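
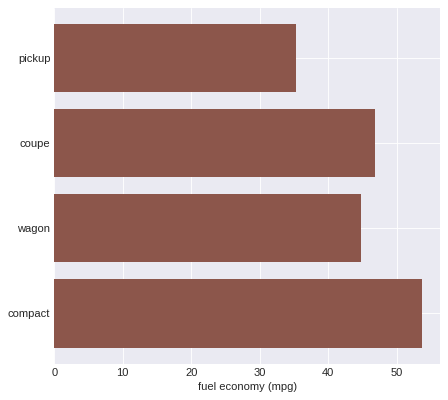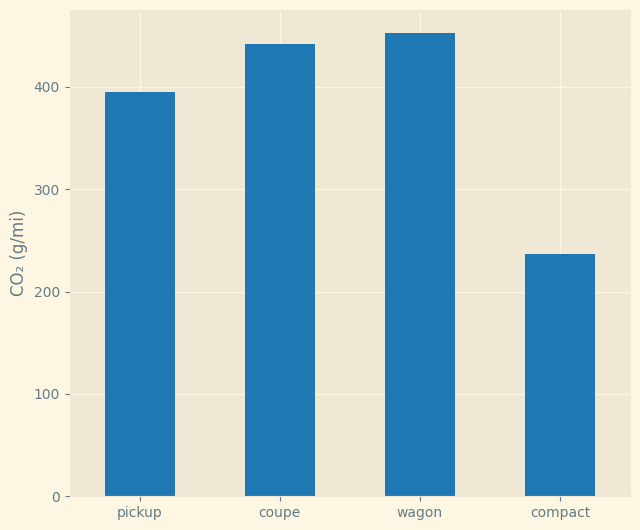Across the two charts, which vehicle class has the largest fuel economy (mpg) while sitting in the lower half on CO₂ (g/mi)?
compact

Chart 2 median CO₂ (g/mi) ≈ 400; below-median vehicle classes: pickup, compact. Among those, compact has the highest fuel economy (mpg) (≈ 55).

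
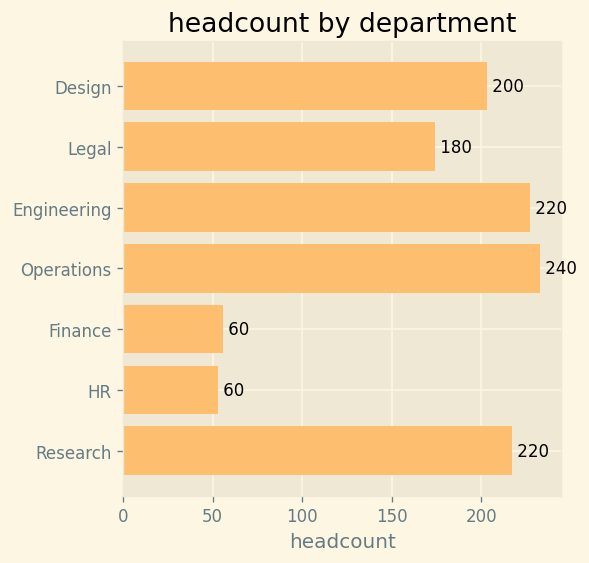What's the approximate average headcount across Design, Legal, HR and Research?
(200 + 180 + 60 + 220) / 4 ≈ 165.

≈ 165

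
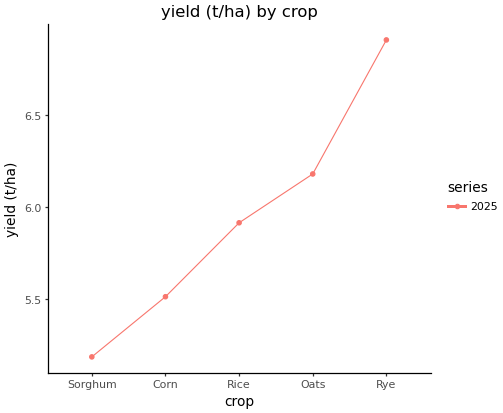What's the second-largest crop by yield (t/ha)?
Oats

Top 3: Rye ≈ 7.0, Oats ≈ 6.2, Rice ≈ 6.0.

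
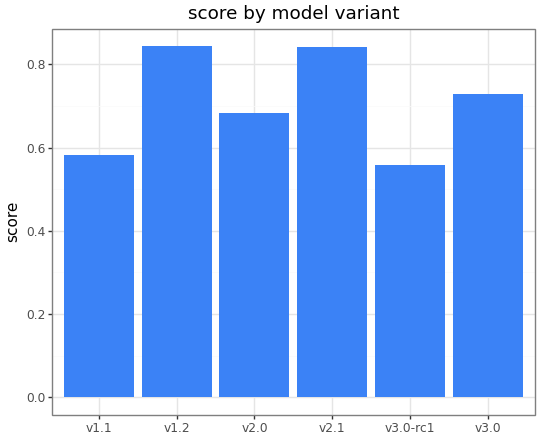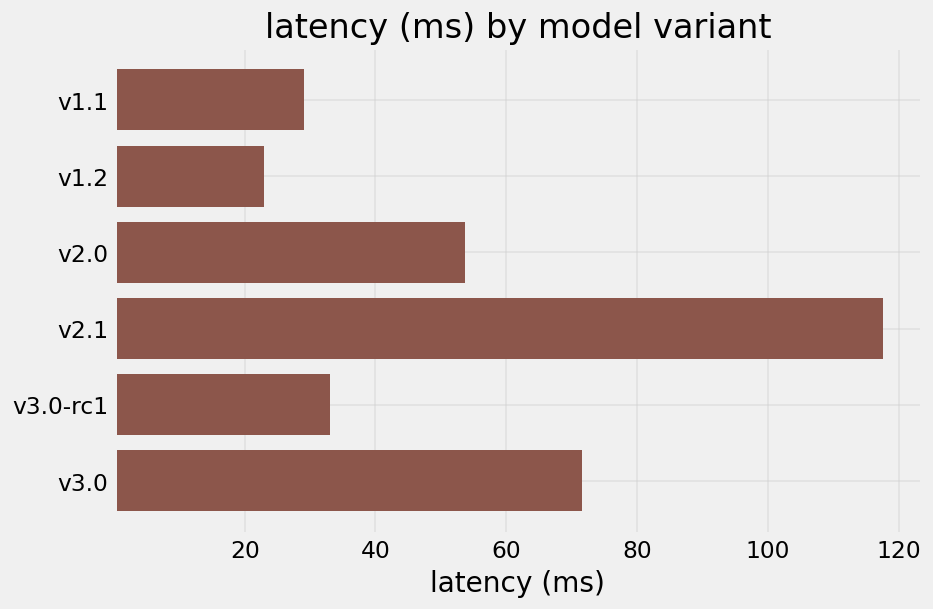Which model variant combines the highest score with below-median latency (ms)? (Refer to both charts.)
Chart 2 median latency (ms) ≈ 40; below-median model variants: v1.1, v1.2, v3.0-rc1. Among those, v1.2 has the highest score (≈ 0.8).

v1.2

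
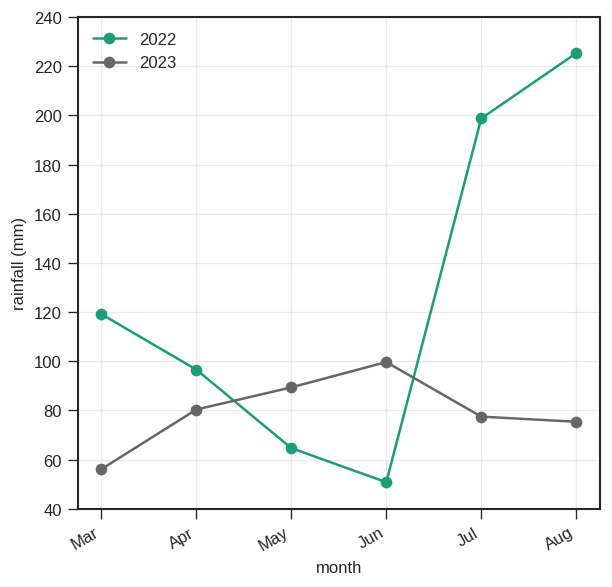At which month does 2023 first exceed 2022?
Apr: 2023 ≈ 80 vs 2022 ≈ 100 (not yet); May: 2023 ≈ 80 vs 2022 ≈ 60 (first crossover).

May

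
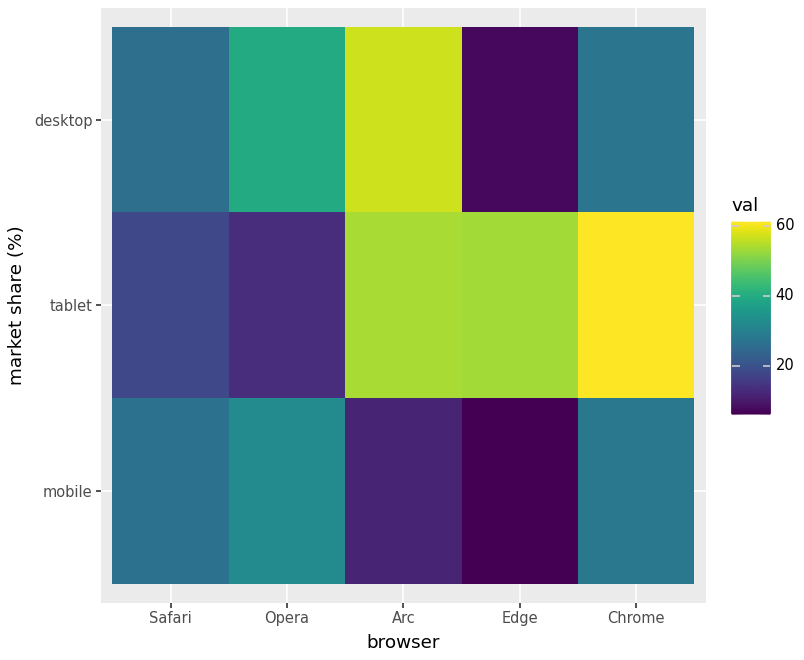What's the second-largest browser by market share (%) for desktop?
Opera

Top 3 for desktop: Arc ≈ 55, Opera ≈ 40, Chrome ≈ 25.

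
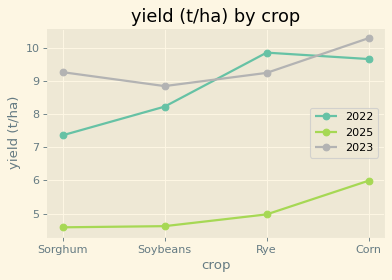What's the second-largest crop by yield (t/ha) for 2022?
Top 3 for 2022: Rye ≈ 10.0, Corn ≈ 9.5, Soybeans ≈ 8.0.

Corn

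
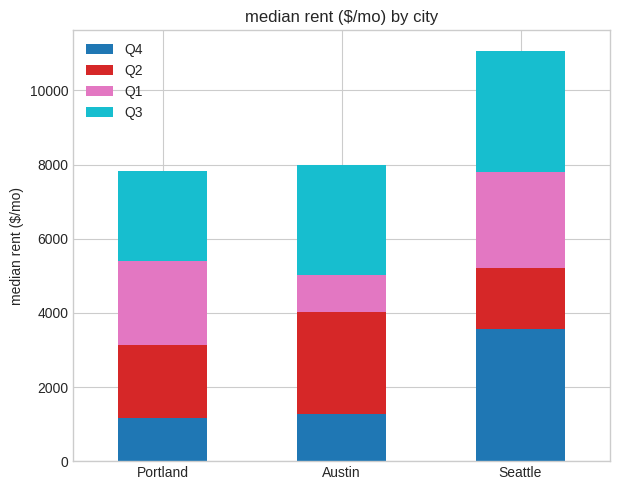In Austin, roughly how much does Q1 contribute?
Q1 top ≈ 5000, bottom ≈ 4000; segment ≈ 1000.

≈ 1000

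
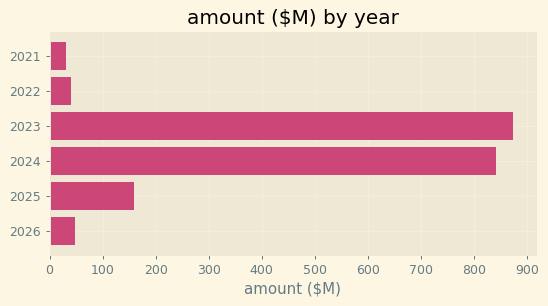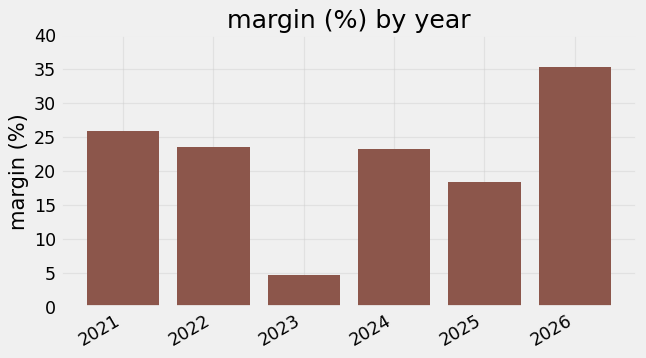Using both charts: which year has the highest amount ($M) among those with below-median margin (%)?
Chart 2 median margin (%) ≈ 25; below-median years: 2023, 2024, 2025. Among those, 2023 has the highest amount ($M) (≈ 900).

2023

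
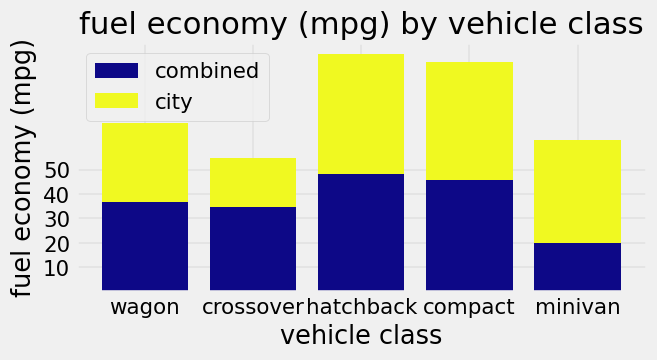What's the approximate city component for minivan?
city top ≈ 60, bottom ≈ 20; segment ≈ 40.

≈ 40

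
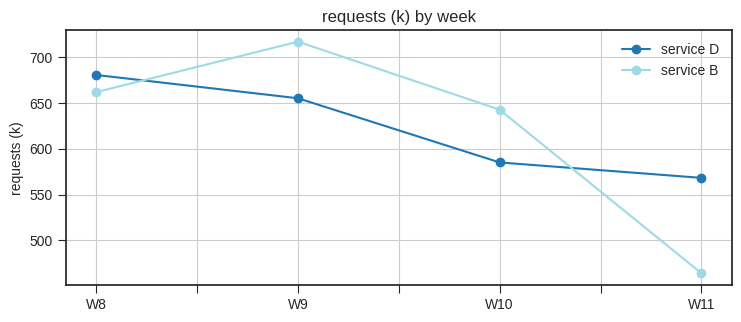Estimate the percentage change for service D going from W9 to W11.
≈ -11.5%

W9 ≈ 650, W11 ≈ 575; (575 − 650) / 650 ≈ -11.5%.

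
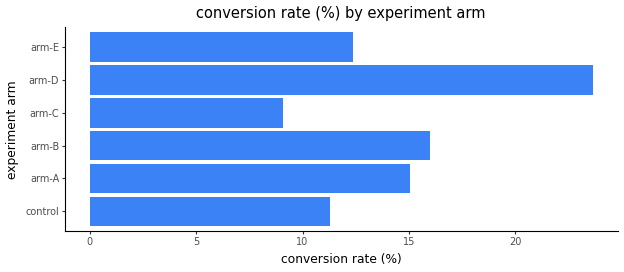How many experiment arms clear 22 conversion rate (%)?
Above 22: arm-D.

1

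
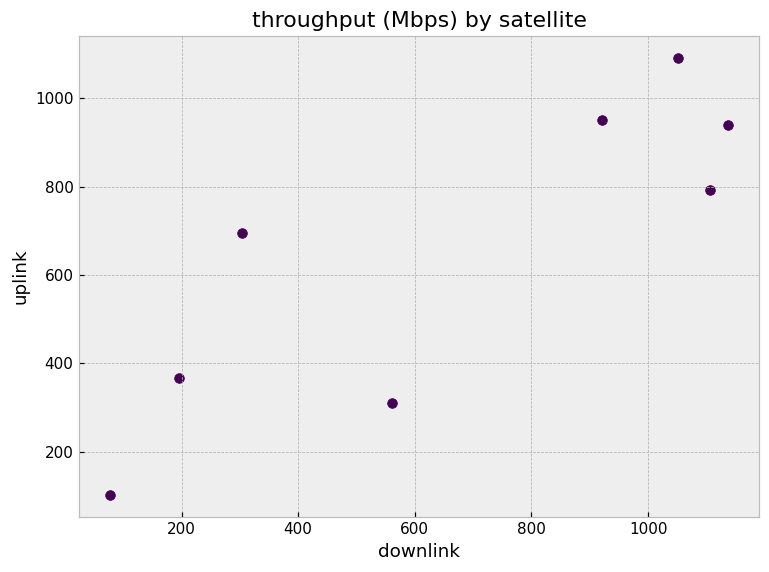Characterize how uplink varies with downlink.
positive, strong

Points are positively correlated; strong (|r| ≈ 0.8).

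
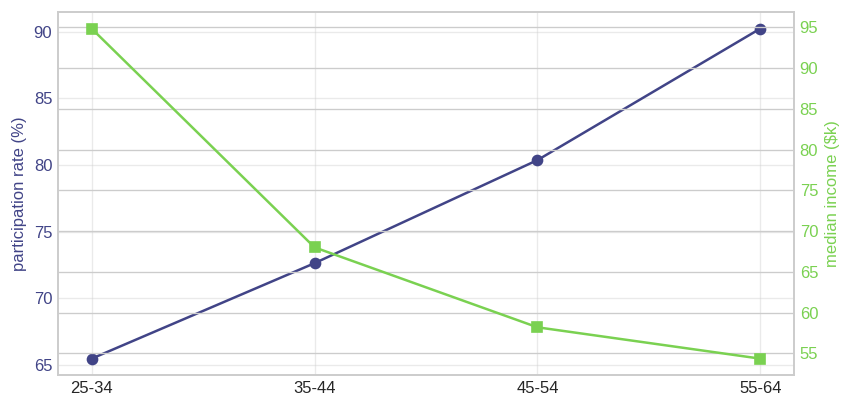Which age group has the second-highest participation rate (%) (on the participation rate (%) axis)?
45-54

Top 3 (on the participation rate (%) axis): 55-64 ≈ 90, 45-54 ≈ 80, 35-44 ≈ 75.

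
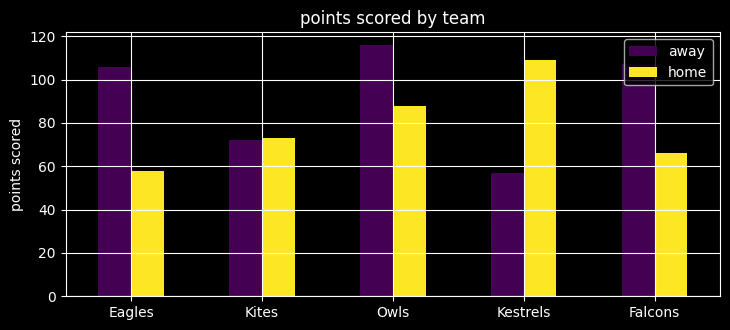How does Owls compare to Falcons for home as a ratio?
Owls ≈ 90, Falcons ≈ 70; 90/70 ≈ 1.29.

≈ 1.29×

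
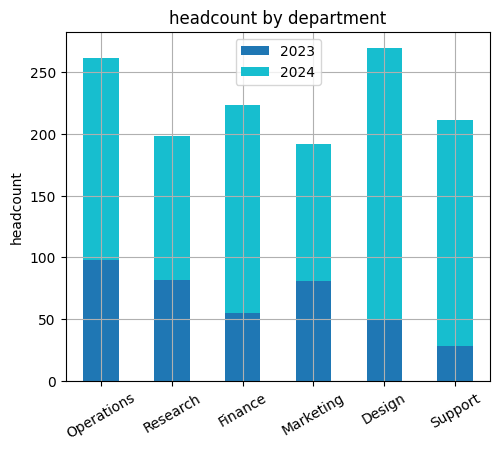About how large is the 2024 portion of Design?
≈ 225

2024 top ≈ 275, bottom ≈ 50; segment ≈ 225.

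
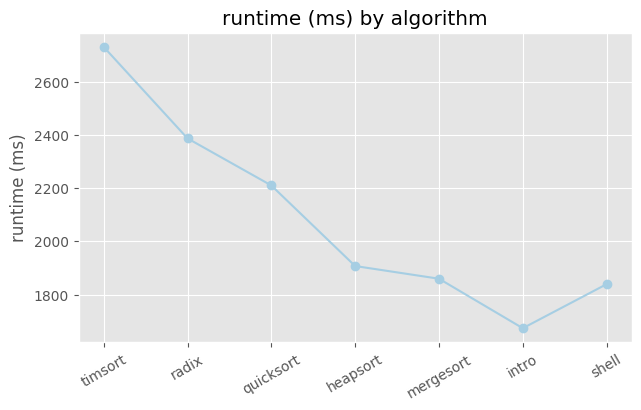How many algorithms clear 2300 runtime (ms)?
Above 2300: timsort, radix.

2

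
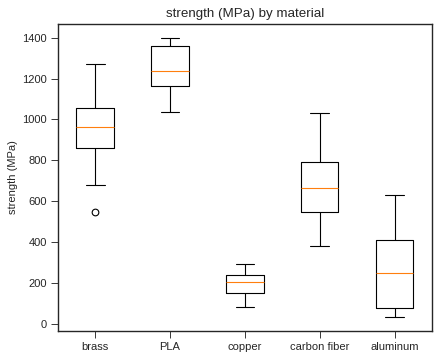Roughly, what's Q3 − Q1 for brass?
Q3 ≈ 1100, Q1 ≈ 900; IQR ≈ 200.

≈ 200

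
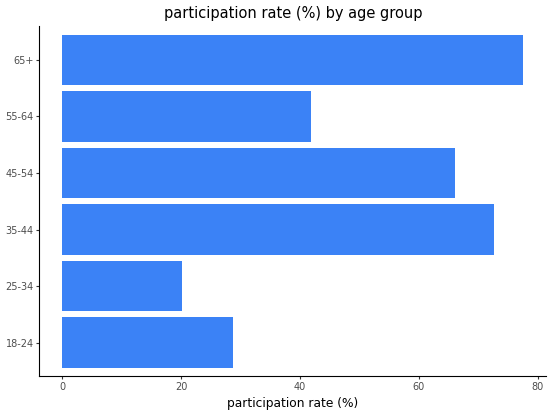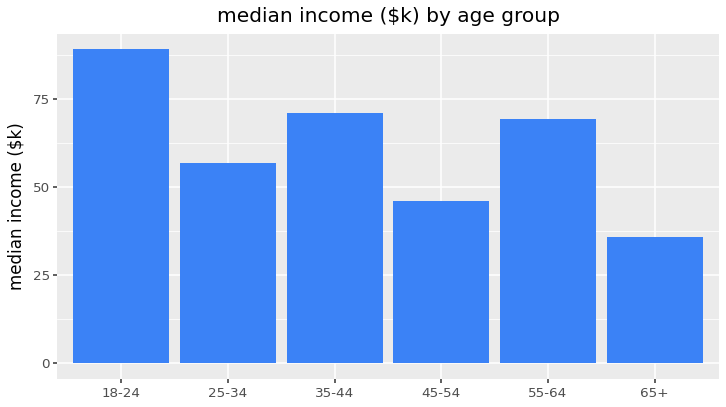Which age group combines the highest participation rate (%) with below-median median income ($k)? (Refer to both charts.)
Chart 2 median median income ($k) ≈ 60; below-median age groups: 25-34, 45-54, 65+. Among those, 65+ has the highest participation rate (%) (≈ 80).

65+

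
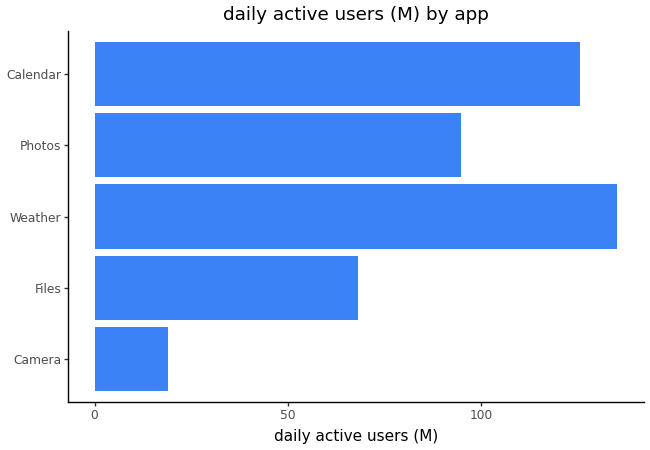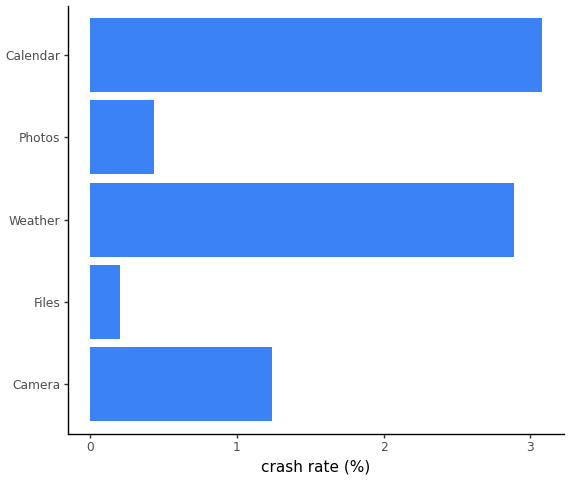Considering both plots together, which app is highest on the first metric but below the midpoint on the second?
Chart 2 median crash rate (%) ≈ 1; below-median apps: Files, Photos. Among those, Photos has the highest daily active users (M) (≈ 100).

Photos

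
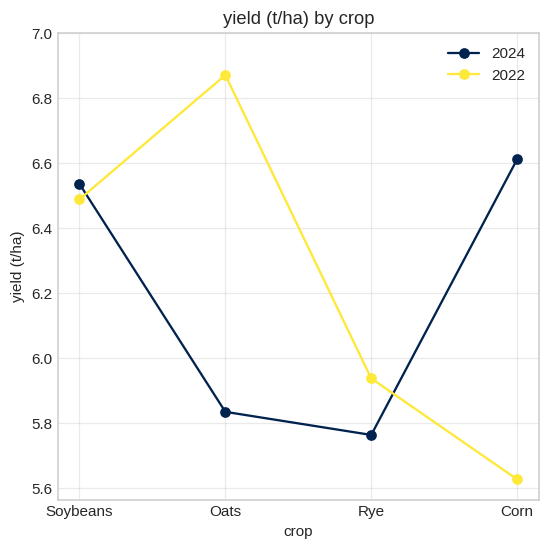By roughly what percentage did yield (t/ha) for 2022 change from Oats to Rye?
Oats ≈ 6.8, Rye ≈ 6.0; (6.0 − 6.8) / 6.8 ≈ -11.8%.

≈ -11.8%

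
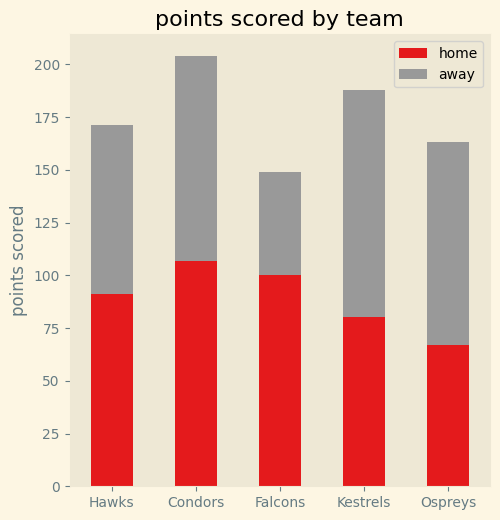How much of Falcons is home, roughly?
home top ≈ 100, bottom ≈ 0; segment ≈ 100.

≈ 100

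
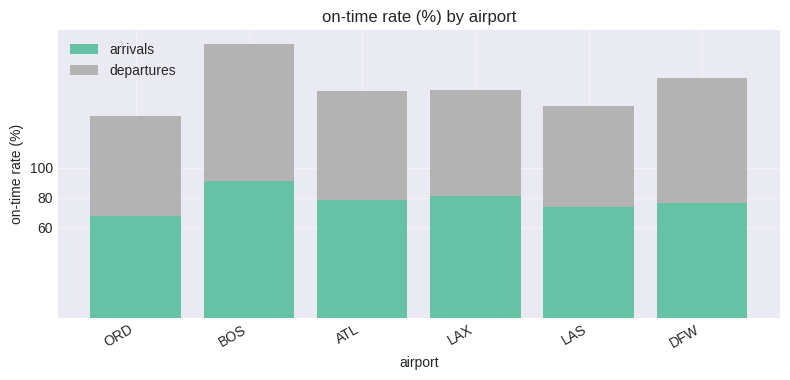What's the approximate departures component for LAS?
departures top ≈ 140, bottom ≈ 80; segment ≈ 60.

≈ 60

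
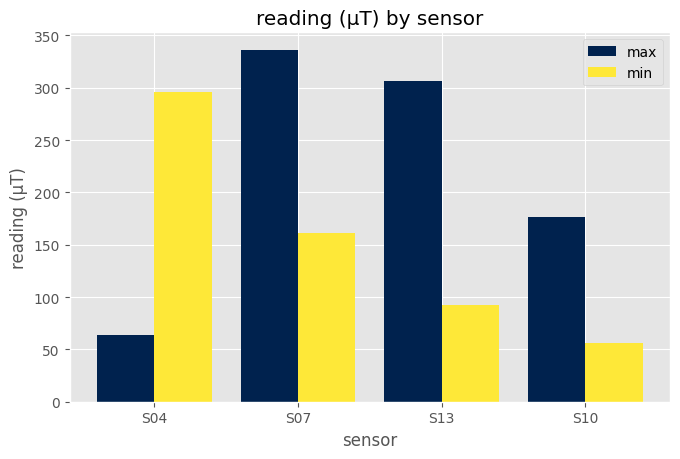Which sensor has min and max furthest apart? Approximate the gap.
S04: min ≈ 300, max ≈ 50 → gap ≈ 250. Next-largest (S13) is only ≈ 200.

S04, ≈ 250 µT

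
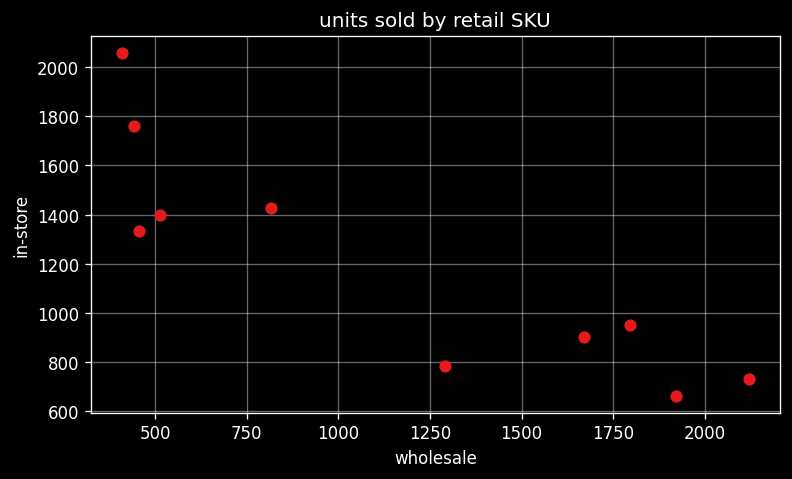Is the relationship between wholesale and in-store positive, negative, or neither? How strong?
Points are negatively correlated; strong (|r| ≈ 0.9).

negative, strong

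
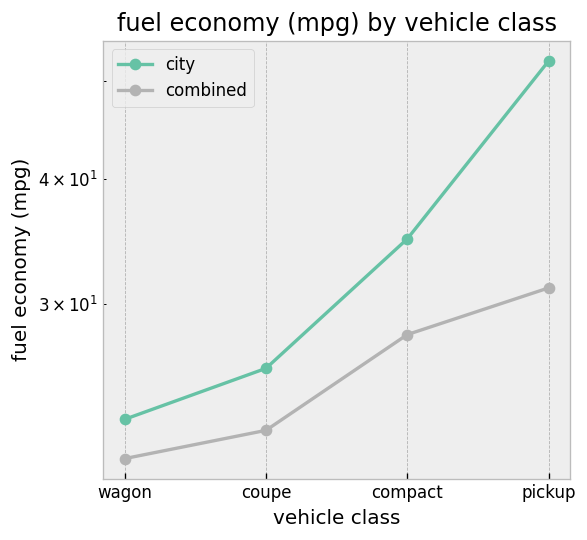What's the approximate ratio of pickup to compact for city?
≈ 1.43×

pickup ≈ 50, compact ≈ 35; 50/35 ≈ 1.43.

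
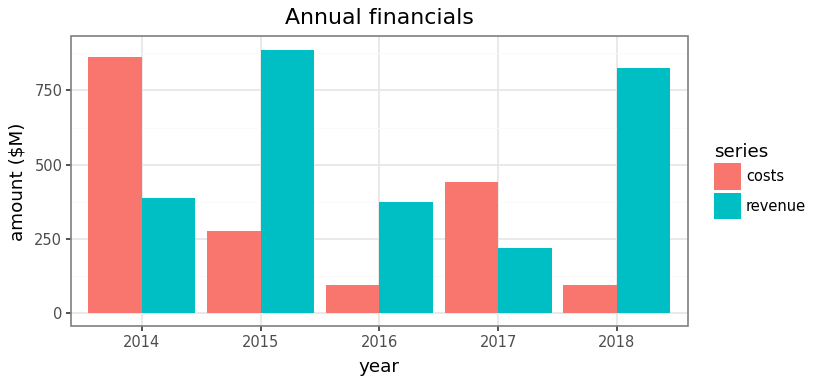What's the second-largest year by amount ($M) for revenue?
2018

Top 3 for revenue: 2015 ≈ 900, 2018 ≈ 800, 2014 ≈ 400.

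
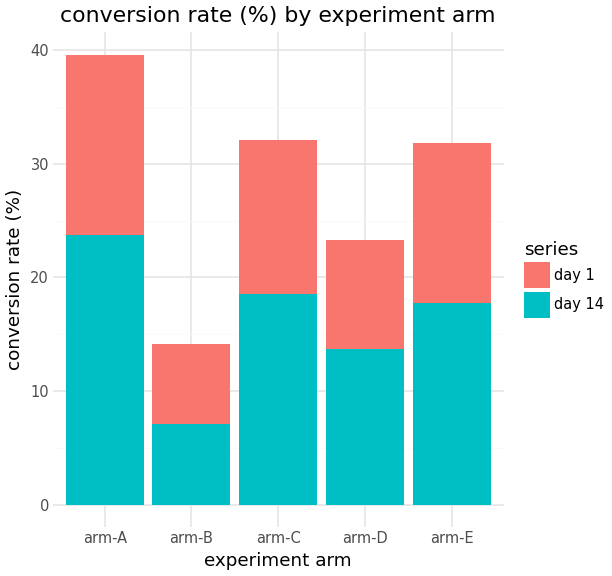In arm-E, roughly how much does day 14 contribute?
day 14 top ≈ 20, bottom ≈ 0; segment ≈ 20.

≈ 20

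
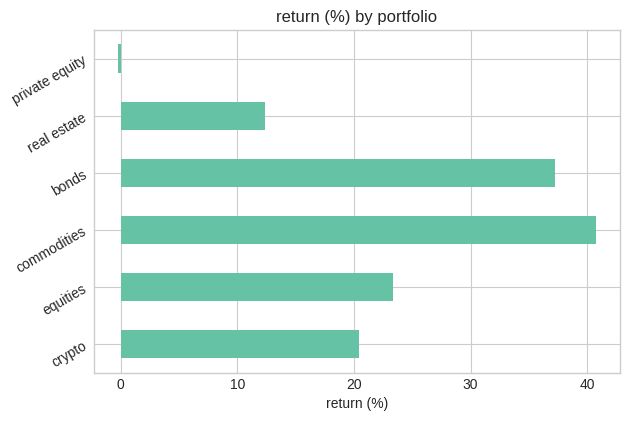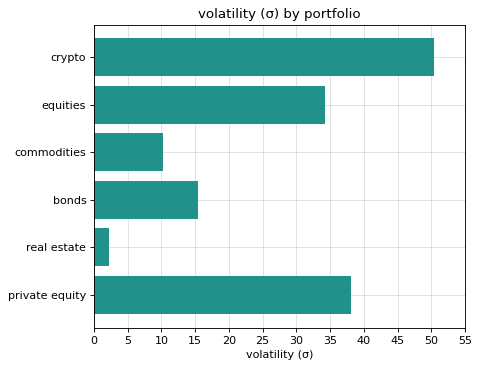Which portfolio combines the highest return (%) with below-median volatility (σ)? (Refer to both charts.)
commodities

Chart 2 median volatility (σ) ≈ 25; below-median portfolios: commodities, bonds, real estate. Among those, commodities has the highest return (%) (≈ 40).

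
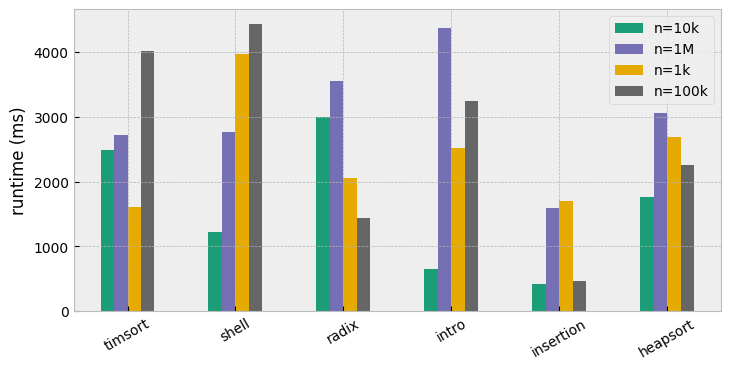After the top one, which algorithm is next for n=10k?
timsort

Top 3 for n=10k: radix ≈ 3000, timsort ≈ 2500, heapsort ≈ 2000.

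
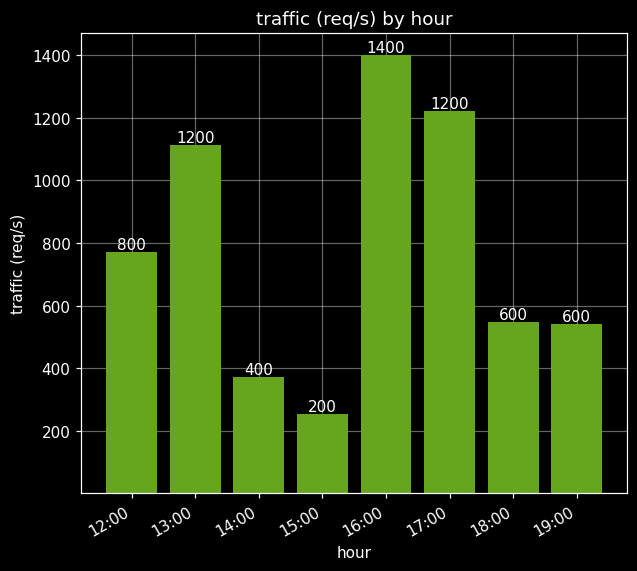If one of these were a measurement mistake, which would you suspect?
16:00

16:00 ≈ 1400; the rest sit between ≈ 200 and ≈ 1200.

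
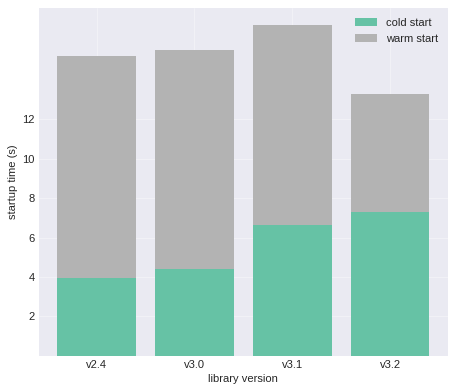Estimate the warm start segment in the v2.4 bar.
≈ 12

warm start top ≈ 16, bottom ≈ 4; segment ≈ 12.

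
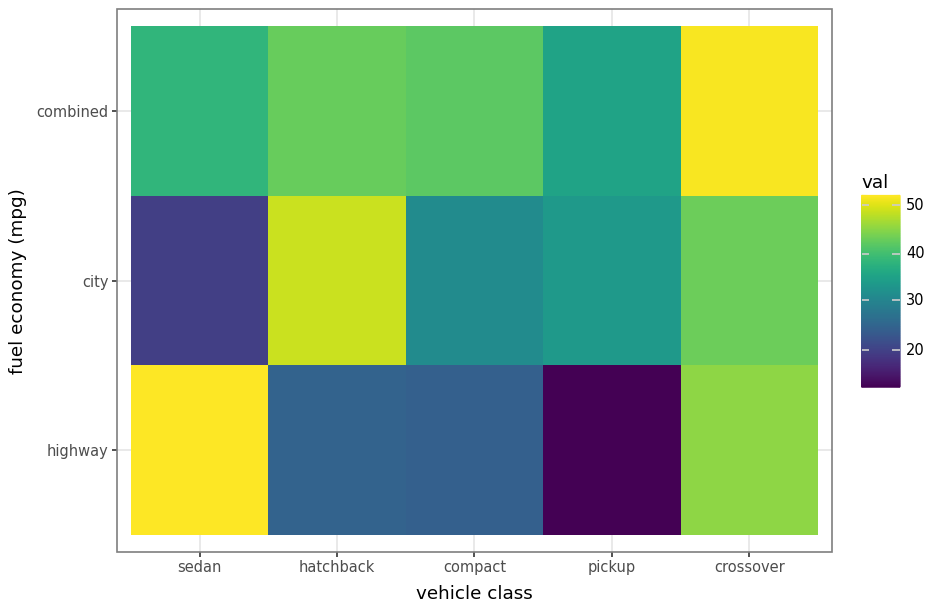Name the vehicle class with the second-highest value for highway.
Top 3 for highway: sedan ≈ 50, crossover ≈ 45, hatchback ≈ 25.

crossover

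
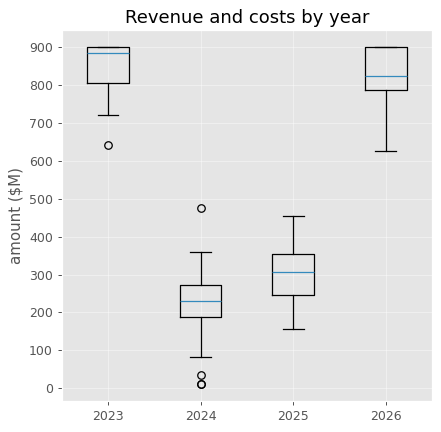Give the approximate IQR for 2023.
Q3 ≈ 900, Q1 ≈ 800; IQR ≈ 100.

≈ 100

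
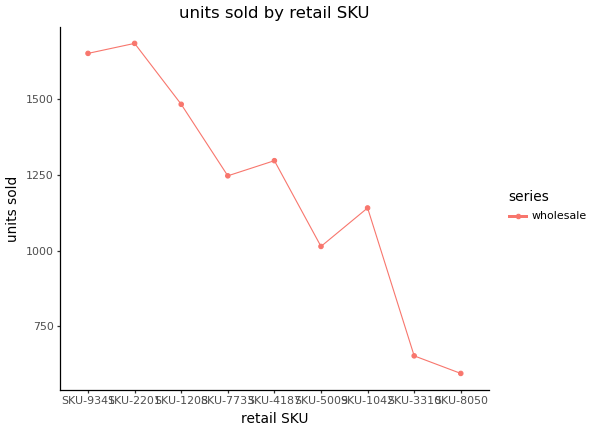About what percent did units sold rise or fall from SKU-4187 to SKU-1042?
SKU-4187 ≈ 1300, SKU-1042 ≈ 1100; (1100 − 1300) / 1300 ≈ -15.4%.

≈ -15.4%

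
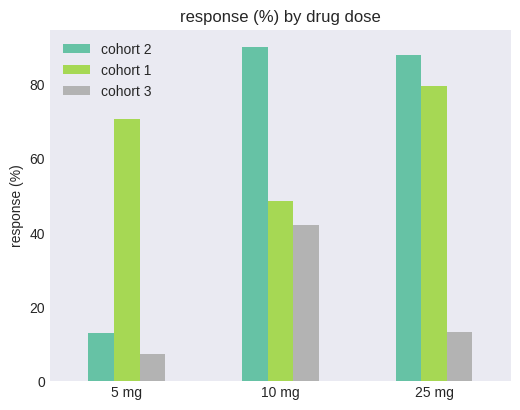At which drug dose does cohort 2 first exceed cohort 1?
5 mg: cohort 2 ≈ 10 vs cohort 1 ≈ 70 (not yet); 10 mg: cohort 2 ≈ 90 vs cohort 1 ≈ 50 (first crossover).

10 mg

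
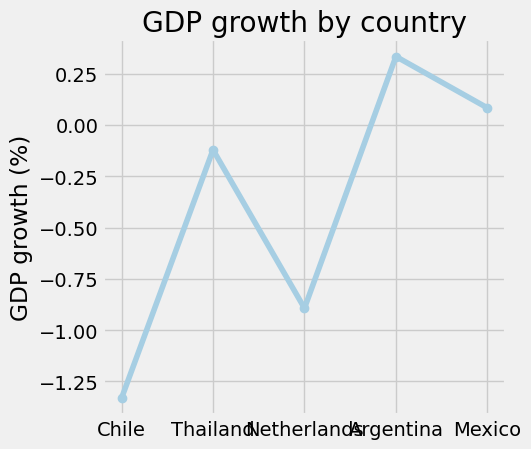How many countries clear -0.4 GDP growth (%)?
Above -0.4: Thailand, Argentina, Mexico.

3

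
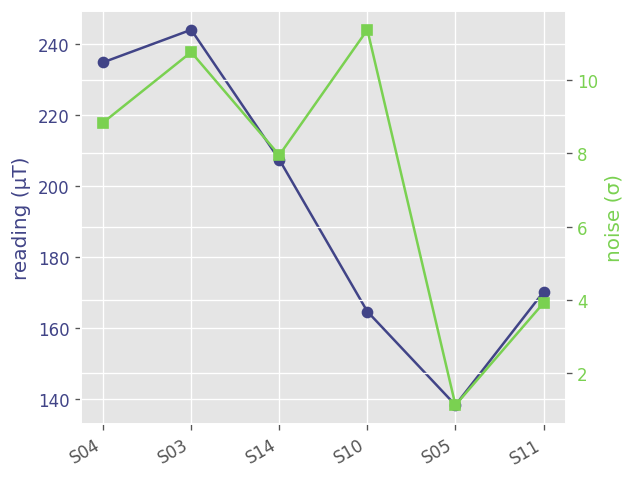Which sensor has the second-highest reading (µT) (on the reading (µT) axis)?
S04

Top 3 (on the reading (µT) axis): S03 ≈ 240, S04 ≈ 230, S14 ≈ 210.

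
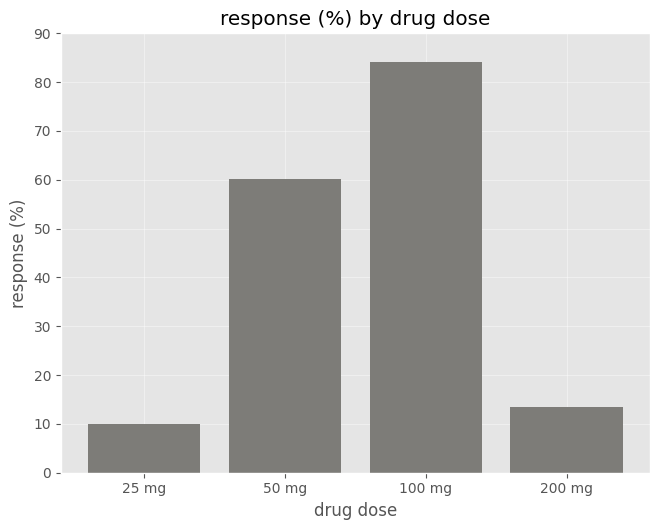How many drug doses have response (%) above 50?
Above 50: 50 mg, 100 mg.

2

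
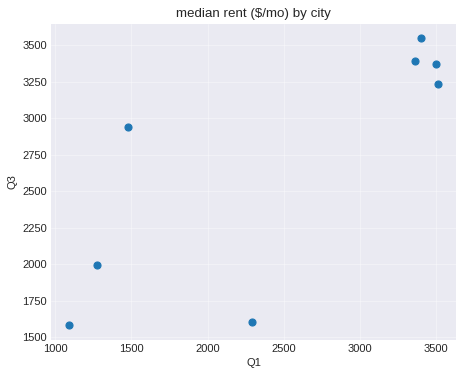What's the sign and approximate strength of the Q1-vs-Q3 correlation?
Points are positively correlated; strong (|r| ≈ 0.8).

positive, strong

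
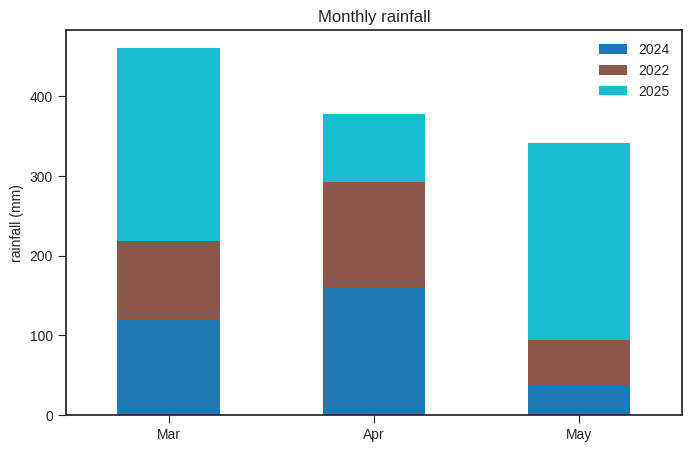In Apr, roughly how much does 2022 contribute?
≈ 150

2022 top ≈ 300, bottom ≈ 150; segment ≈ 150.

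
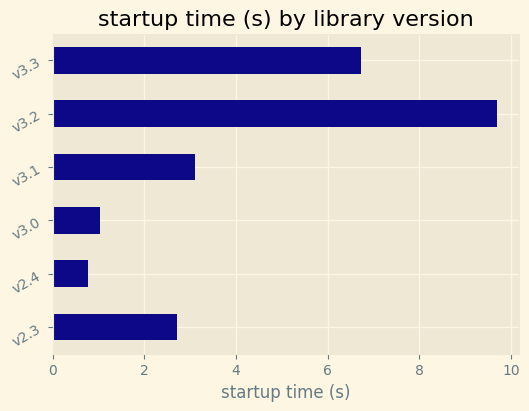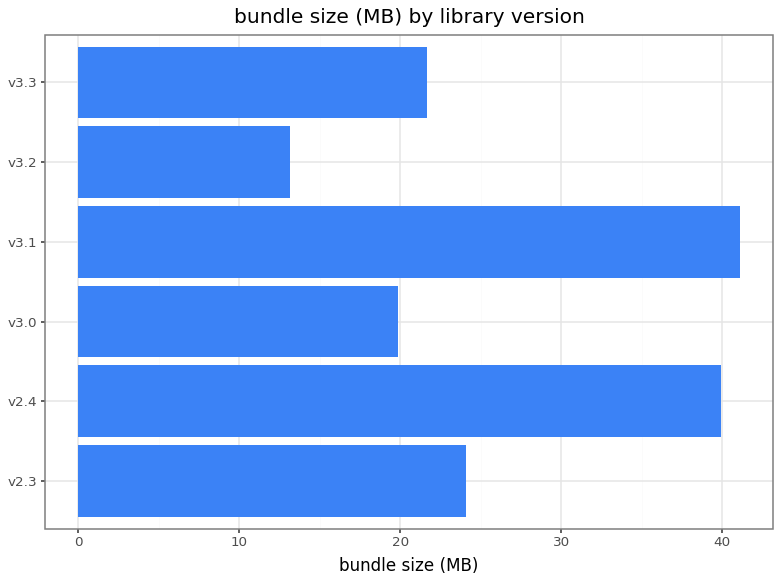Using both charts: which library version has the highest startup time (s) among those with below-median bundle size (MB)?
v3.2

Chart 2 median bundle size (MB) ≈ 25; below-median library versions: v3.0, v3.2, v3.3. Among those, v3.2 has the highest startup time (s) (≈ 10).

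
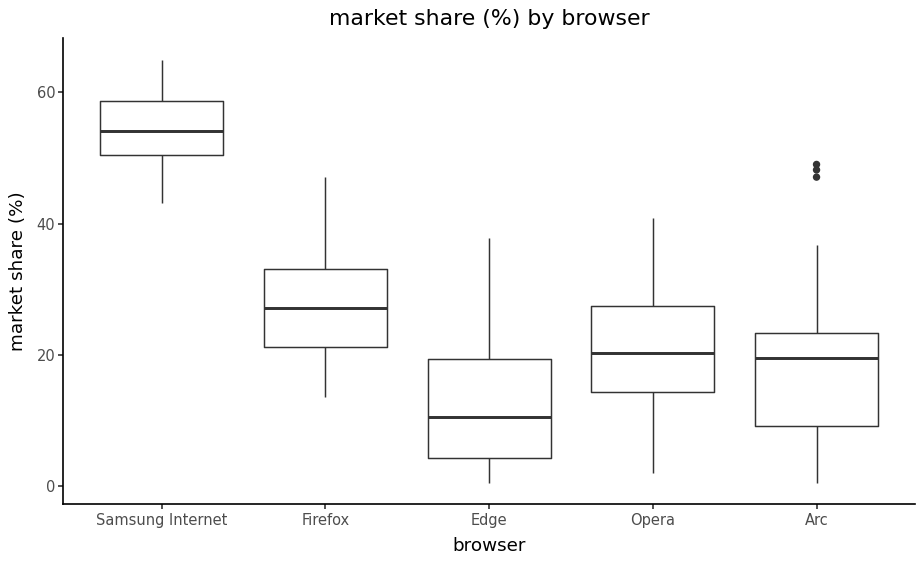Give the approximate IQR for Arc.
Q3 ≈ 25, Q1 ≈ 10; IQR ≈ 15.

≈ 15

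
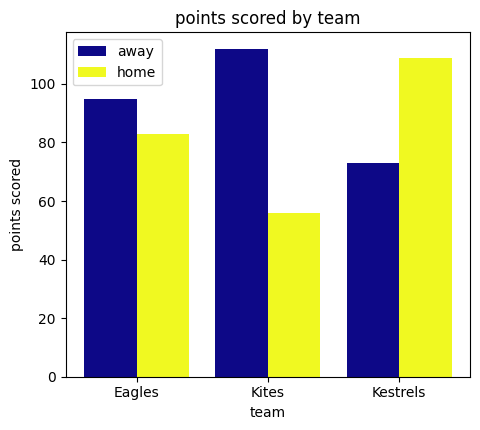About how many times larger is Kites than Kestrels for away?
≈ 1.57×

Kites ≈ 110, Kestrels ≈ 70; 110/70 ≈ 1.57.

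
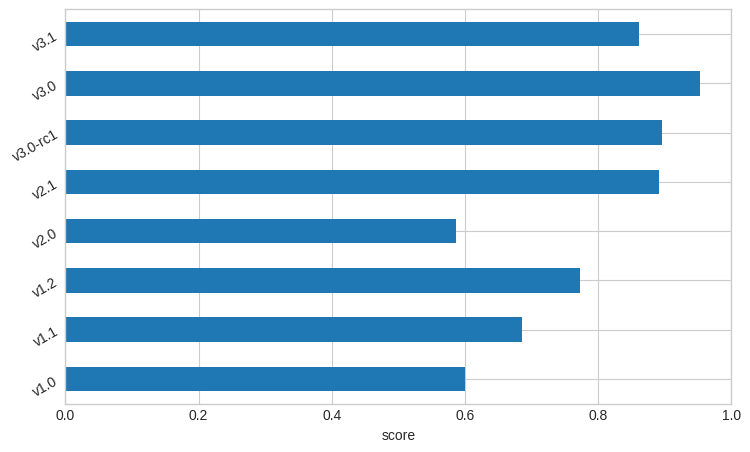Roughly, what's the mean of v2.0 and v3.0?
≈ 0.8

(0.6 + 1.0) / 2 ≈ 0.8.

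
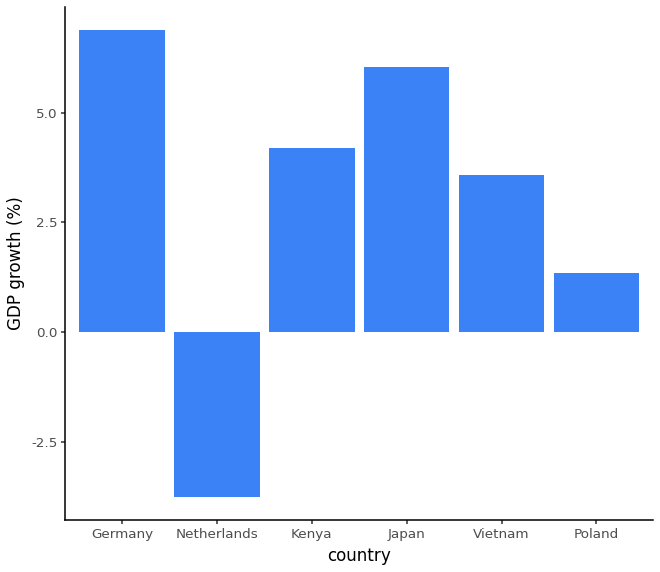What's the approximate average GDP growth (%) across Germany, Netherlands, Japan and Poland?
(7 + -4 + 6 + 1) / 4 ≈ 2.

≈ 2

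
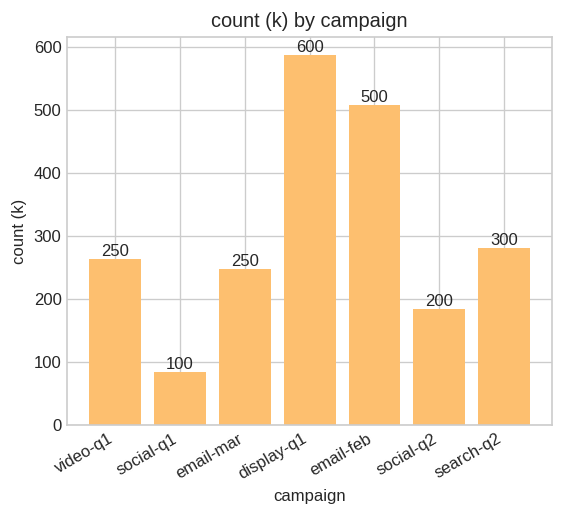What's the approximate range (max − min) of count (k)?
Max display-q1 ≈ 600, min social-q1 ≈ 100; range ≈ 500.

≈ 500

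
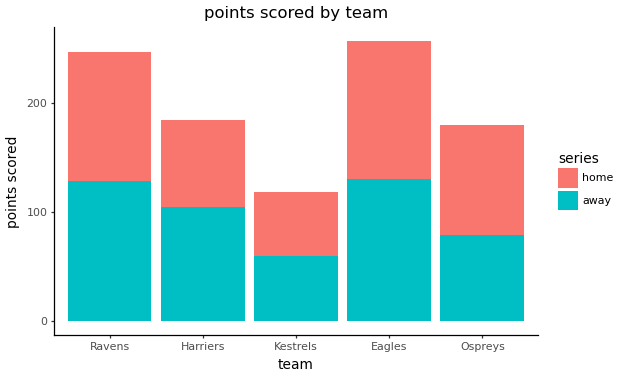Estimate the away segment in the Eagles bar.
≈ 125

away top ≈ 125, bottom ≈ 0; segment ≈ 125.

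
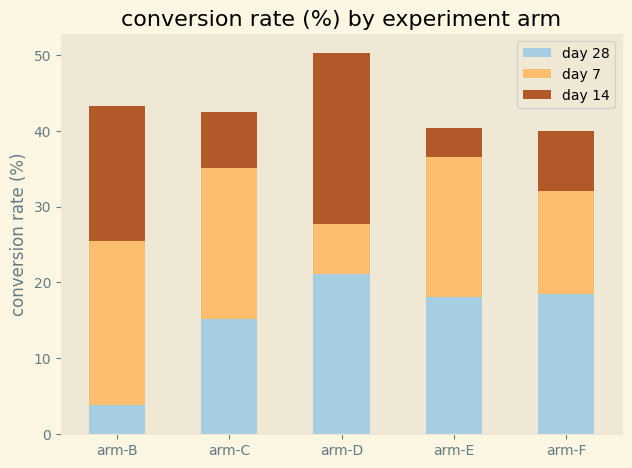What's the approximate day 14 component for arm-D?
≈ 20

day 14 top ≈ 50, bottom ≈ 30; segment ≈ 20.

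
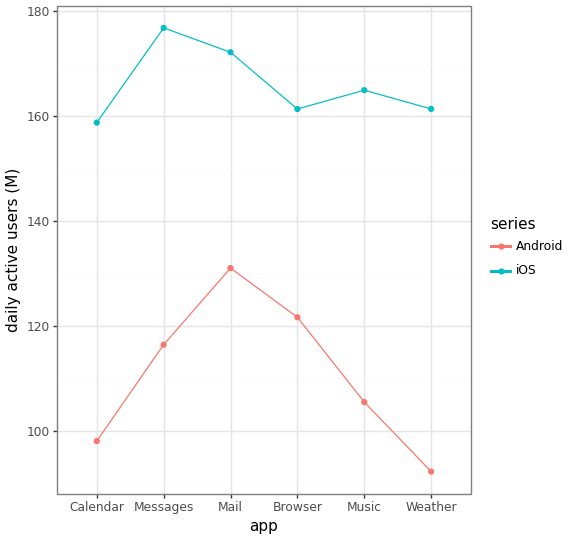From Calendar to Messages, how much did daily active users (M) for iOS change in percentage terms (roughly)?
Calendar ≈ 160, Messages ≈ 180; (180 − 160) / 160 ≈ +12.5%.

≈ +12.5%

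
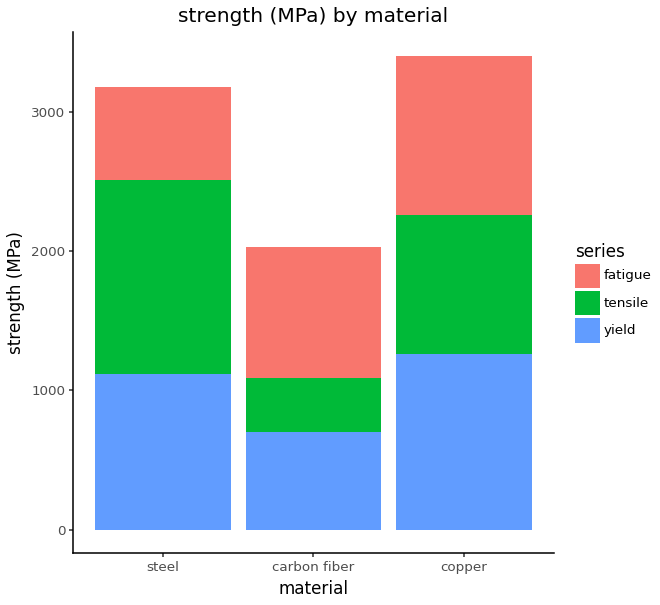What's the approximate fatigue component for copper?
fatigue top ≈ 3500, bottom ≈ 2500; segment ≈ 1000.

≈ 1000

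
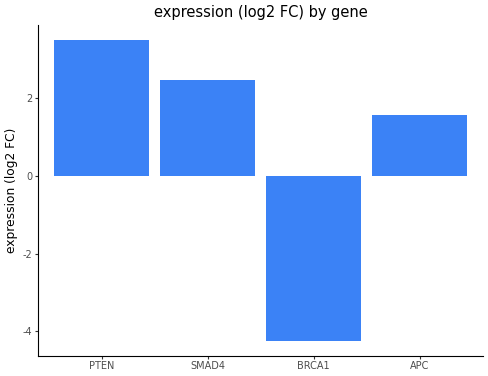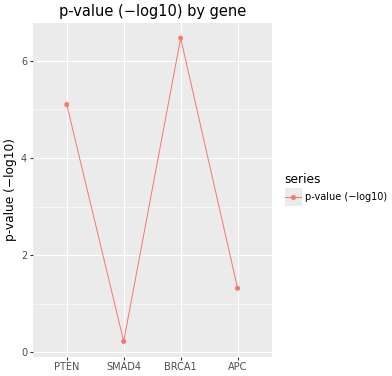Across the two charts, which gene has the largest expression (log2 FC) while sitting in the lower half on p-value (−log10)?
SMAD4

Chart 2 median p-value (−log10) ≈ 3; below-median genes: SMAD4, APC. Among those, SMAD4 has the highest expression (log2 FC) (≈ 2.5).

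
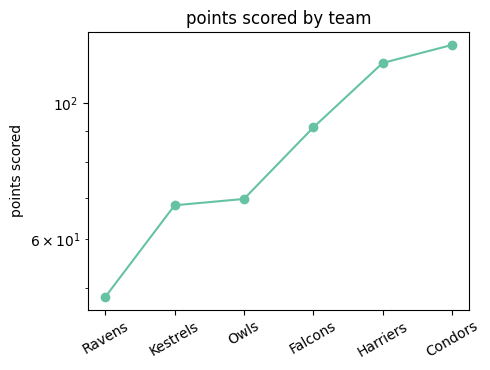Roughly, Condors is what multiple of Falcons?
≈ 1.33×

Condors ≈ 120, Falcons ≈ 90; 120/90 ≈ 1.33.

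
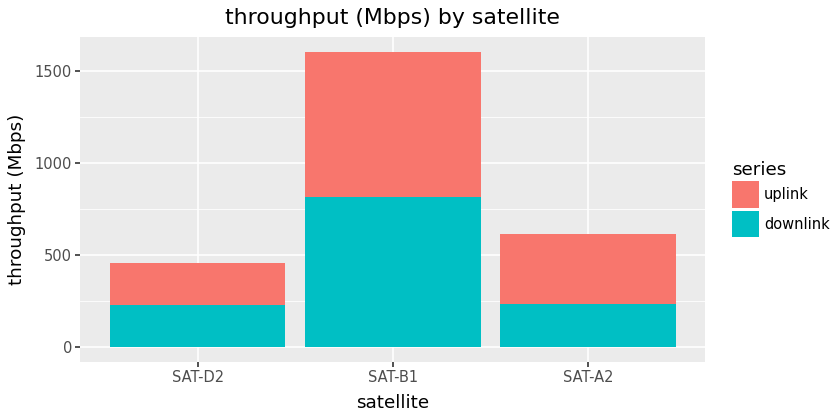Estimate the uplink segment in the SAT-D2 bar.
≈ 200

uplink top ≈ 400, bottom ≈ 200; segment ≈ 200.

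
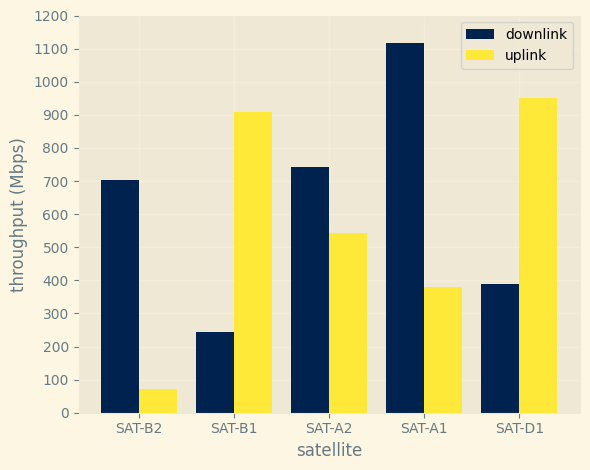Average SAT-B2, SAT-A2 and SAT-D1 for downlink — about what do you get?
(700 + 700 + 400) / 3 ≈ 600.

≈ 600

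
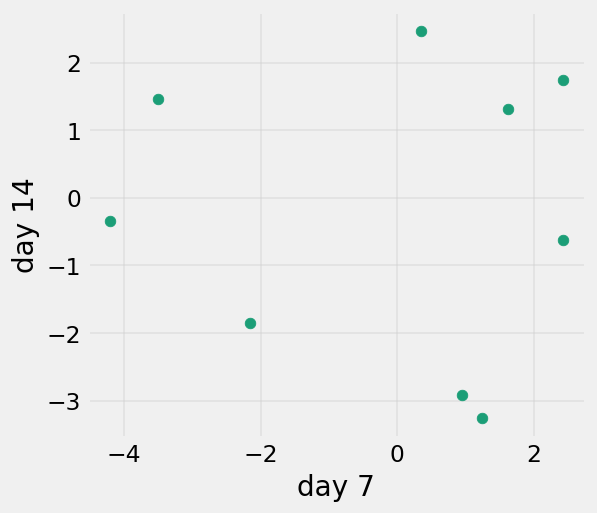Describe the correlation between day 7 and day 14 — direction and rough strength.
Points are roughly uncorrelated; weak (|r| ≈ 0.0).

no clear correlation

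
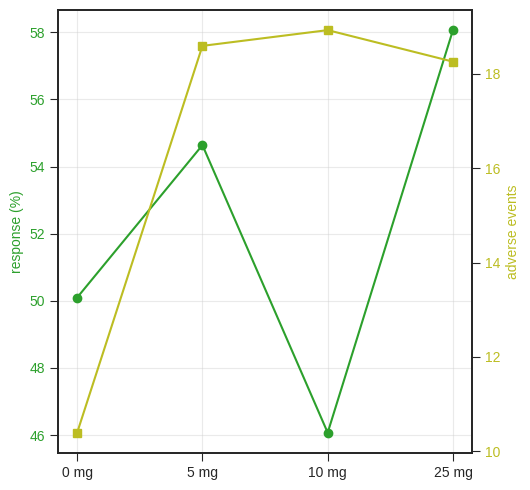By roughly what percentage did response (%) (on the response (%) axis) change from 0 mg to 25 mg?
0 mg ≈ 50, 25 mg ≈ 58; (58 − 50) / 50 ≈ +16%.

≈ +16%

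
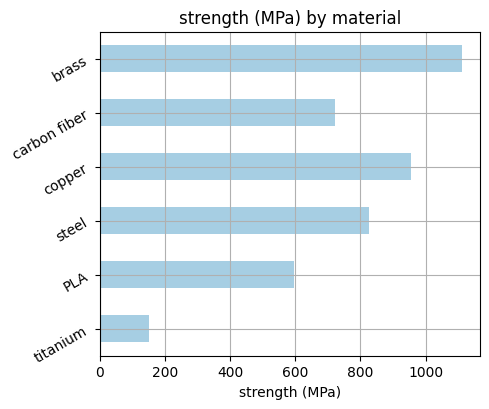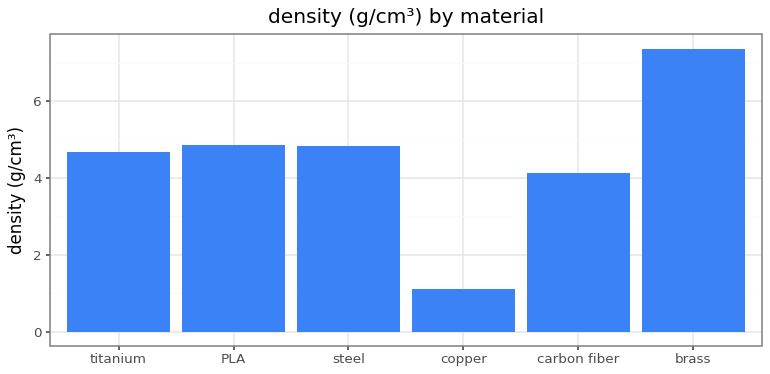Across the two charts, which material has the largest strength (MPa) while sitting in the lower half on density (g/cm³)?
copper

Chart 2 median density (g/cm³) ≈ 5; below-median materials: titanium, copper, carbon fiber. Among those, copper has the highest strength (MPa) (≈ 1000).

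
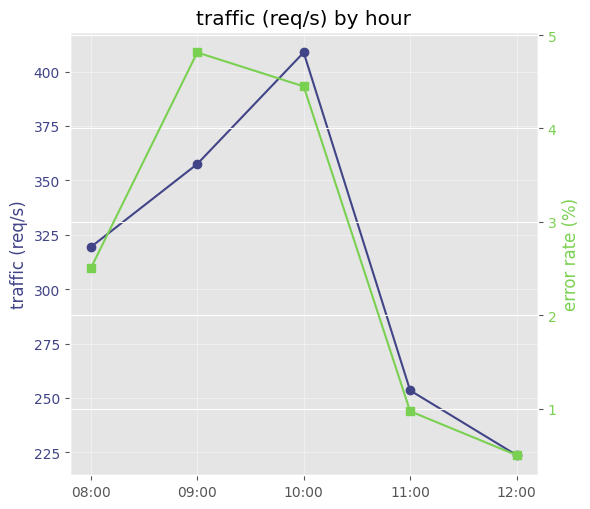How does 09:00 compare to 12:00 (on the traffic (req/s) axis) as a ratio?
09:00 ≈ 360, 12:00 ≈ 220; 360/220 ≈ 1.64.

≈ 1.64×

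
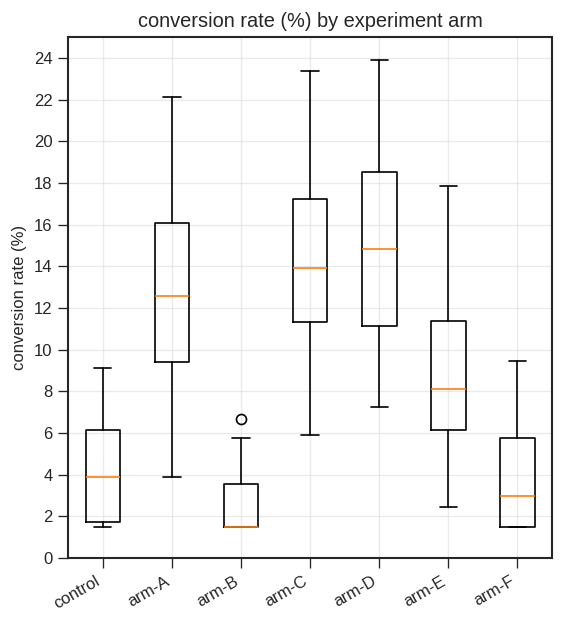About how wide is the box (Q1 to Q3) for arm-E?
≈ 6

Q3 ≈ 12, Q1 ≈ 6; IQR ≈ 6.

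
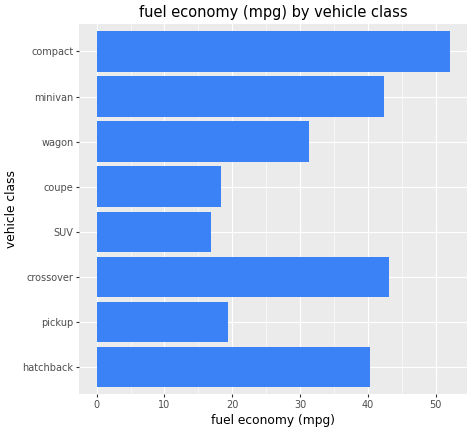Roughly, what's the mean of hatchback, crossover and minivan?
(40 + 45 + 40) / 3 ≈ 42.

≈ 42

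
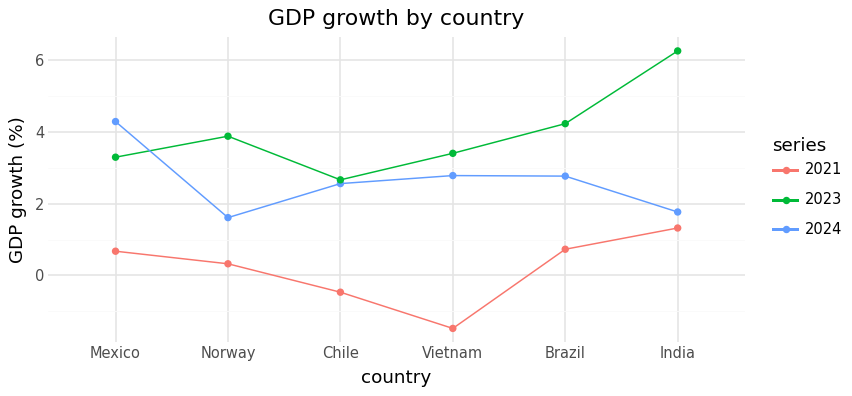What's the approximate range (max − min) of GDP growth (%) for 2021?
≈ 2

Max India ≈ 1, min Vietnam ≈ -1; range ≈ 2.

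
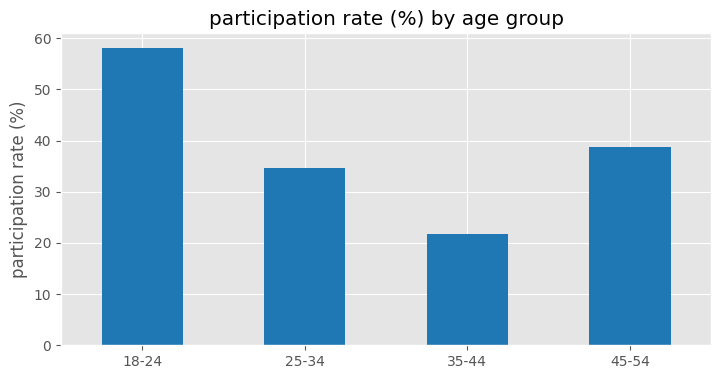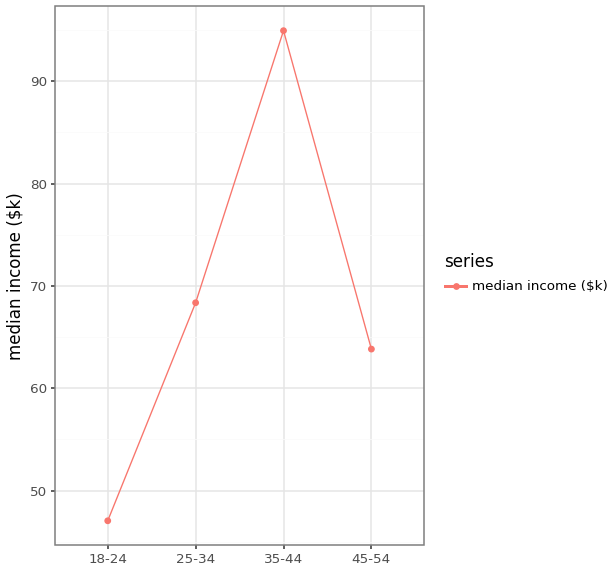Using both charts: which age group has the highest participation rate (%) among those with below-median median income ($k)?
Chart 2 median median income ($k) ≈ 70; below-median age groups: 18-24, 45-54. Among those, 18-24 has the highest participation rate (%) (≈ 60).

18-24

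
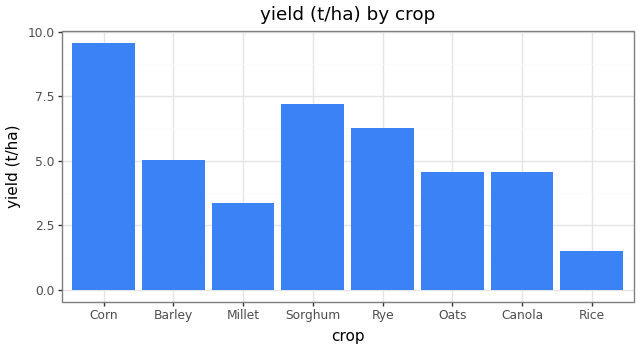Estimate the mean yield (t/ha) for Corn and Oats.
(10 + 5) / 2 ≈ 8.

≈ 8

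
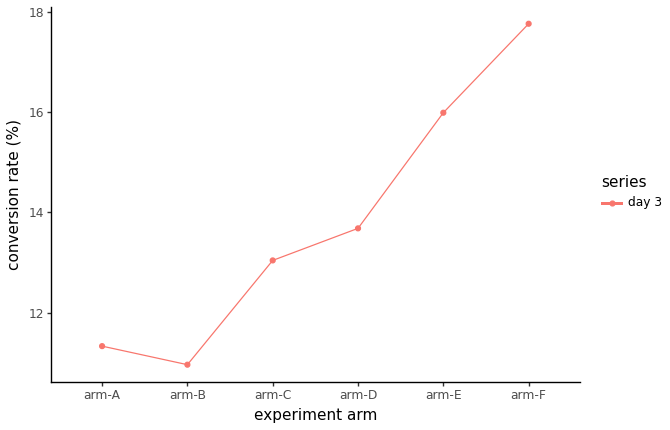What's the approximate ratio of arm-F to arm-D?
≈ 1.29×

arm-F ≈ 18, arm-D ≈ 14; 18/14 ≈ 1.29.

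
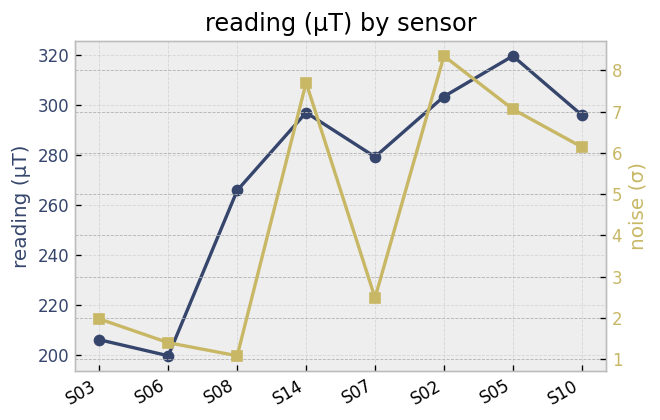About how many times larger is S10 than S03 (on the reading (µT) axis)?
≈ 1.43×

S10 ≈ 300, S03 ≈ 210; 300/210 ≈ 1.43.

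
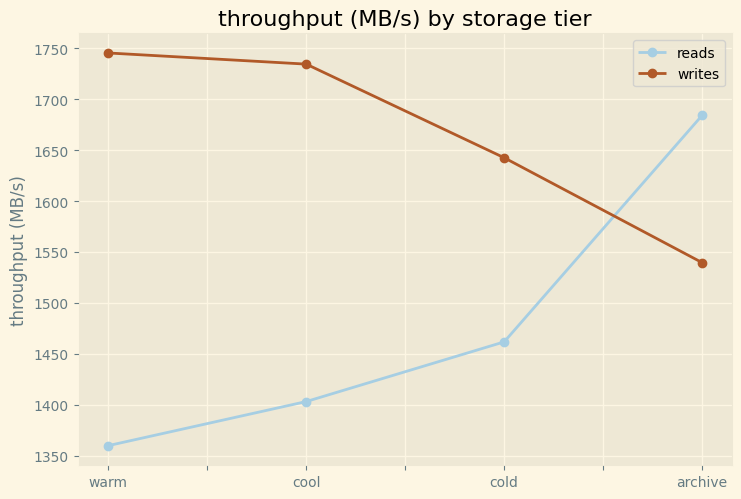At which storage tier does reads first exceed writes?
archive

cold: reads ≈ 1450 vs writes ≈ 1650 (not yet); archive: reads ≈ 1700 vs writes ≈ 1550 (first crossover).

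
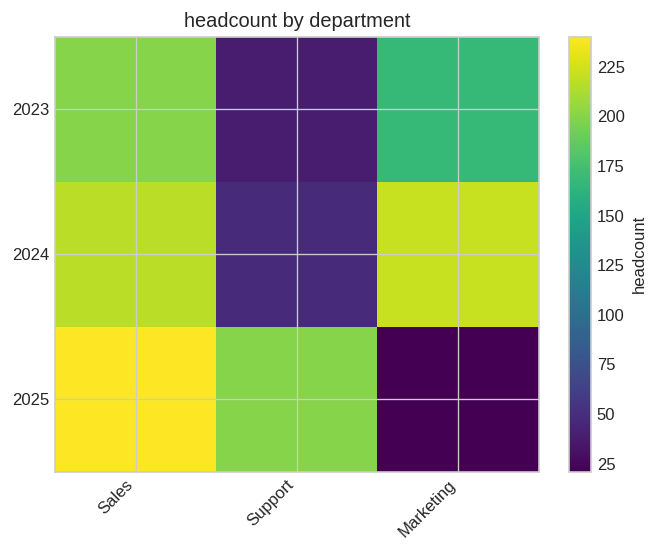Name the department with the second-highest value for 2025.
Support

Top 3 for 2025: Sales ≈ 240, Support ≈ 200, Marketing ≈ 20.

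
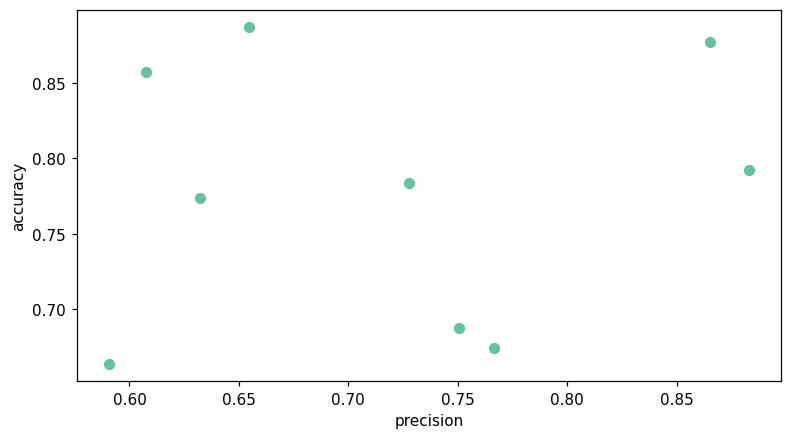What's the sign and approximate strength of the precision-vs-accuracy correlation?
Points are roughly uncorrelated; weak (|r| ≈ 0.1).

no clear correlation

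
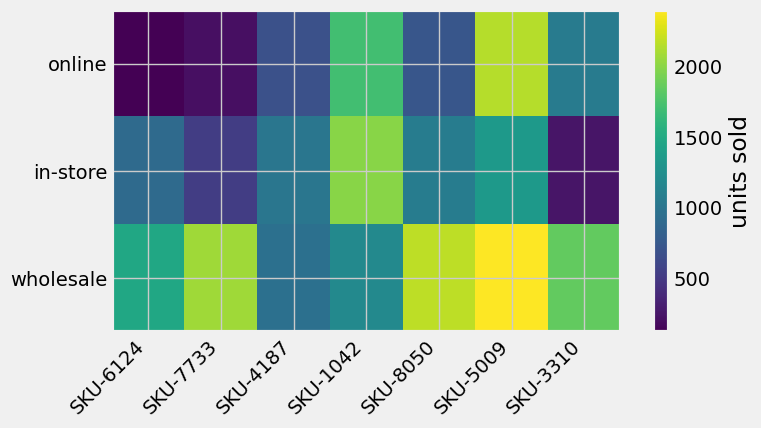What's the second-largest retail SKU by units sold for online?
SKU-1042

Top 3 for online: SKU-5009 ≈ 2200, SKU-1042 ≈ 1800, SKU-3310 ≈ 1000.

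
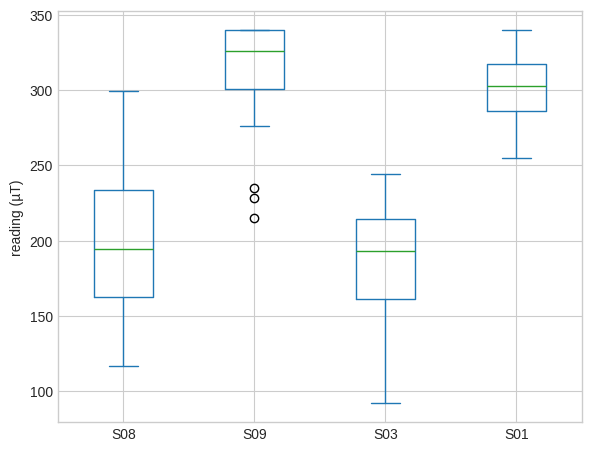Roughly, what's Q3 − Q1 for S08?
Q3 ≈ 240, Q1 ≈ 160; IQR ≈ 80.

≈ 80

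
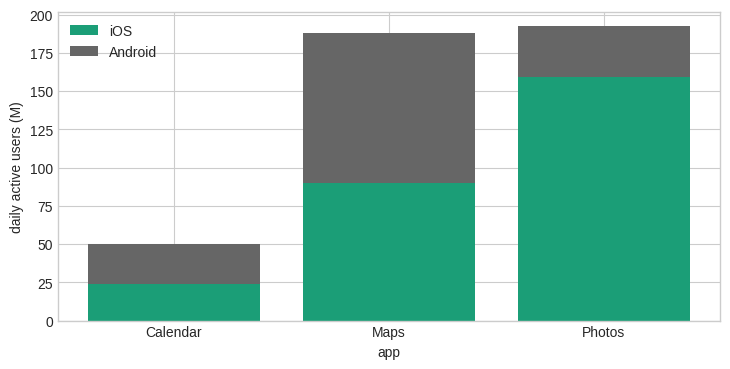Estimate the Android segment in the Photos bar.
Android top ≈ 200, bottom ≈ 160; segment ≈ 40.

≈ 40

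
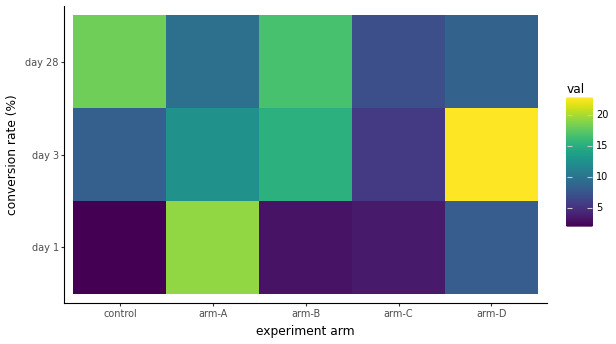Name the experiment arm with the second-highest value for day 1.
arm-D

Top 3 for day 1: arm-A ≈ 20, arm-D ≈ 8, arm-C ≈ 4.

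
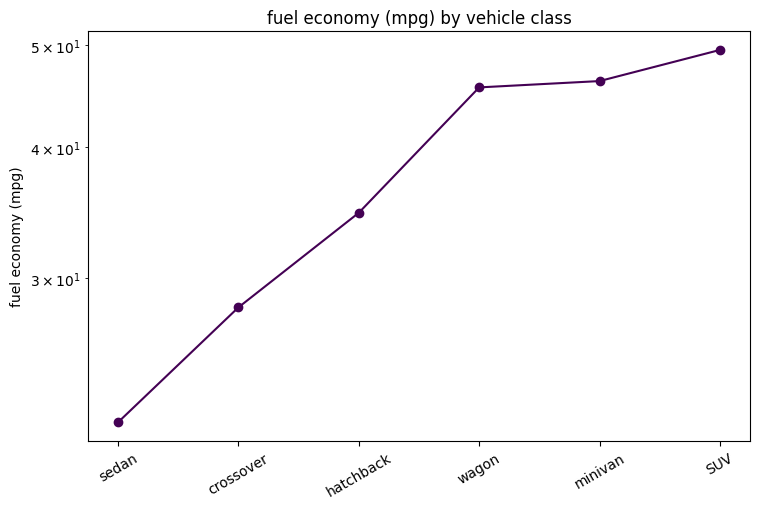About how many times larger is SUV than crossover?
≈ 1.67×

SUV ≈ 50, crossover ≈ 30; 50/30 ≈ 1.67.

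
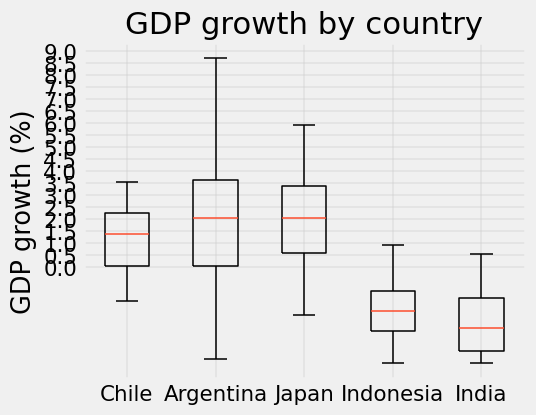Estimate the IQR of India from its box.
Q3 ≈ -1.5, Q1 ≈ -3.5; IQR ≈ 2.0.

≈ 2.0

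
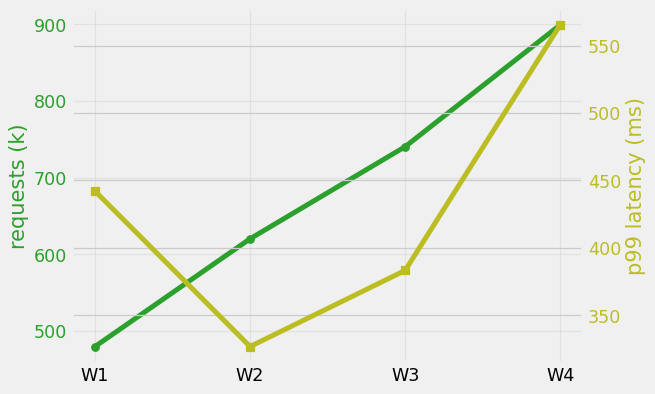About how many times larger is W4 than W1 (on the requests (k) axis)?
W4 ≈ 900, W1 ≈ 500; 900/500 ≈ 1.8.

≈ 1.8×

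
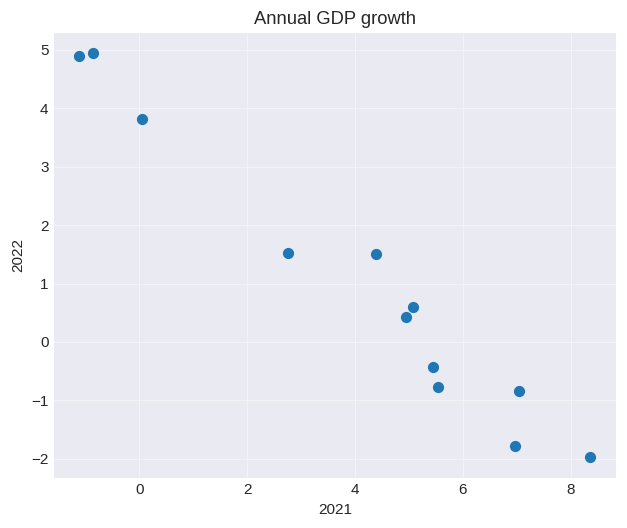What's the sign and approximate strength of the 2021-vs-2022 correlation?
Points are negatively correlated; strong (|r| ≈ 1.0).

negative, strong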